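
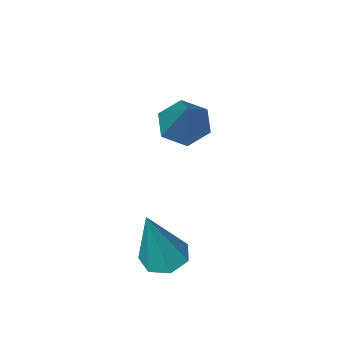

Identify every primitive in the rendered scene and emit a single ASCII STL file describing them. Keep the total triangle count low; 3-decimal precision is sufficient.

solid 
facet normal -0.315 -0.135 -0.939
outer loop
vertex -0.014 -0.81 -1.287
vertex -0.461 -0.527 -1.178
vertex 0.014 -0.348 -1.363
endloop
endfacet
facet normal 0.997 -0.066 -0.035
outer loop
vertex -0.014 -0.81 -1.287
vertex 0.014 -0.348 -1.363
vertex 0.081 -0.293 0.438
endloop
endfacet
facet normal -0.314 -0.136 -0.939
outer loop
vertex 0.014 -0.348 -1.363
vertex -0.461 -0.527 -1.178
vertex -0.316 -0.021 -1.3
endloop
endfacet
facet normal 0.698 0.714 -0.048
outer loop
vertex 0.014 -0.348 -1.363
vertex -0.316 -0.021 -1.3
vertex 0.081 -0.293 0.438
endloop
endfacet
facet normal -0.315 -0.136 -0.939
outer loop
vertex -0.316 -0.021 -1.3
vertex -0.461 -0.527 -1.178
vertex -0.755 -0.075 -1.145
endloop
endfacet
facet normal -0.062 0.984 0.168
outer loop
vertex -0.316 -0.021 -1.3
vertex -0.755 -0.075 -1.145
vertex 0.081 -0.293 0.438
endloop
endfacet
facet normal -0.315 -0.136 -0.939
outer loop
vertex -0.755 -0.075 -1.145
vertex -0.461 -0.527 -1.178
vertex -0.972 -0.469 -1.015
endloop
endfacet
facet normal -0.711 0.540 0.450
outer loop
vertex -0.755 -0.075 -1.145
vertex -0.972 -0.469 -1.015
vertex 0.081 -0.293 0.438
endloop
endfacet
facet normal -0.315 -0.135 -0.939
outer loop
vertex -0.972 -0.469 -1.015
vertex -0.461 -0.527 -1.178
vertex -0.805 -0.907 -1.008
endloop
endfacet
facet normal -0.761 -0.281 0.585
outer loop
vertex -0.972 -0.469 -1.015
vertex -0.805 -0.907 -1.008
vertex 0.081 -0.293 0.438
endloop
endfacet
facet normal -0.314 -0.136 -0.940
outer loop
vertex -0.805 -0.907 -1.008
vertex -0.461 -0.527 -1.178
vertex -0.378 -1.058 -1.129
endloop
endfacet
facet normal -0.172 -0.864 0.472
outer loop
vertex -0.805 -0.907 -1.008
vertex -0.378 -1.058 -1.129
vertex 0.081 -0.293 0.438
endloop
endfacet
facet normal -0.315 -0.136 -0.939
outer loop
vertex -0.378 -1.058 -1.129
vertex -0.461 -0.527 -1.178
vertex -0.014 -0.81 -1.287
endloop
endfacet
facet normal 0.609 -0.768 0.197
outer loop
vertex -0.378 -1.058 -1.129
vertex -0.014 -0.81 -1.287
vertex 0.081 -0.293 0.438
endloop
endfacet
facet normal -0.324 -0.606 -0.727
outer loop
vertex -1.813 -3.033 0.309
vertex -2.373 -3.021 0.549
vertex -2.212 -2.607 0.132
endloop
endfacet
facet normal 0.742 0.517 -0.428
outer loop
vertex -1.813 -3.033 0.309
vertex -2.212 -2.607 0.132
vertex -1.687 -1.739 2.091
endloop
endfacet
facet normal -0.324 -0.606 -0.727
outer loop
vertex -2.212 -2.607 0.132
vertex -2.373 -3.021 0.549
vertex -2.773 -2.595 0.372
endloop
endfacet
facet normal -0.139 0.919 -0.370
outer loop
vertex -2.212 -2.607 0.132
vertex -2.773 -2.595 0.372
vertex -1.687 -1.739 2.091
endloop
endfacet
facet normal -0.324 -0.606 -0.726
outer loop
vertex -2.773 -2.595 0.372
vertex -2.373 -3.021 0.549
vertex -2.934 -3.01 0.79
endloop
endfacet
facet normal -0.803 0.548 0.235
outer loop
vertex -2.773 -2.595 0.372
vertex -2.934 -3.01 0.79
vertex -1.687 -1.739 2.091
endloop
endfacet
facet normal -0.324 -0.604 -0.728
outer loop
vertex -2.934 -3.01 0.79
vertex -2.373 -3.021 0.549
vertex -2.535 -3.436 0.966
endloop
endfacet
facet normal -0.584 -0.225 0.780
outer loop
vertex -2.934 -3.01 0.79
vertex -2.535 -3.436 0.966
vertex -1.687 -1.739 2.091
endloop
endfacet
facet normal -0.324 -0.605 -0.728
outer loop
vertex -2.535 -3.436 0.966
vertex -2.373 -3.021 0.549
vertex -1.974 -3.448 0.726
endloop
endfacet
facet normal 0.295 -0.626 0.722
outer loop
vertex -2.535 -3.436 0.966
vertex -1.974 -3.448 0.726
vertex -1.687 -1.739 2.091
endloop
endfacet
facet normal -0.325 -0.605 -0.727
outer loop
vertex -1.974 -3.448 0.726
vertex -2.373 -3.021 0.549
vertex -1.813 -3.033 0.309
endloop
endfacet
facet normal 0.960 -0.255 0.117
outer loop
vertex -1.974 -3.448 0.726
vertex -1.813 -3.033 0.309
vertex -1.687 -1.739 2.091
endloop
endfacet

endsolid


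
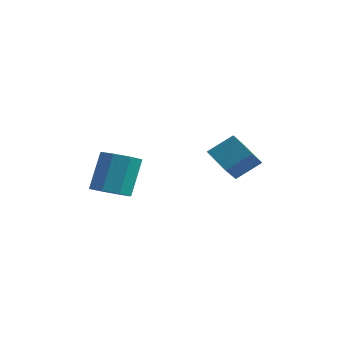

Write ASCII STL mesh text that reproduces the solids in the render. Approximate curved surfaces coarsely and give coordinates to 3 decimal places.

solid 
facet normal -0.524 -0.602 -0.603
outer loop
vertex 2.73 -0.783 1.62
vertex 1.682 -0.485 2.234
vertex 2.547 0.139 0.859
endloop
endfacet
facet normal 0.838 -0.239 -0.491
outer loop
vertex 3.198 0.885 1.606
vertex 2.73 -0.783 1.62
vertex 2.547 0.139 0.859
endloop
endfacet
facet normal -0.525 -0.601 -0.603
outer loop
vertex 2.547 0.139 0.859
vertex 1.682 -0.485 2.234
vertex 1.5 0.438 1.473
endloop
endfacet
facet normal -0.151 0.762 -0.629
outer loop
vertex 1.5 0.438 1.473
vertex 3.198 0.885 1.606
vertex 2.547 0.139 0.859
endloop
endfacet
facet normal 0.152 -0.762 0.629
outer loop
vertex 2.73 -0.783 1.62
vertex 2.333 0.261 2.981
vertex 1.682 -0.485 2.234
endloop
endfacet
facet normal 0.838 -0.239 -0.491
outer loop
vertex 3.38 -0.038 2.367
vertex 2.73 -0.783 1.62
vertex 3.198 0.885 1.606
endloop
endfacet
facet normal 0.151 -0.763 0.629
outer loop
vertex 3.38 -0.038 2.367
vertex 2.333 0.261 2.981
vertex 2.73 -0.783 1.62
endloop
endfacet
facet normal -0.838 0.240 0.491
outer loop
vertex 1.682 -0.485 2.234
vertex 2.333 0.261 2.981
vertex 1.5 0.438 1.473
endloop
endfacet
facet normal -0.152 0.763 -0.629
outer loop
vertex 2.15 1.183 2.22
vertex 3.198 0.885 1.606
vertex 1.5 0.438 1.473
endloop
endfacet
facet normal -0.838 0.239 0.491
outer loop
vertex 1.5 0.438 1.473
vertex 2.333 0.261 2.981
vertex 2.15 1.183 2.22
endloop
endfacet
facet normal 0.524 0.601 0.603
outer loop
vertex 2.15 1.183 2.22
vertex 3.38 -0.038 2.367
vertex 3.198 0.885 1.606
endloop
endfacet
facet normal 0.525 0.601 0.602
outer loop
vertex 2.333 0.261 2.981
vertex 3.38 -0.038 2.367
vertex 2.15 1.183 2.22
endloop
endfacet
facet normal 0.058 -0.454 -0.889
outer loop
vertex 0.9 -3.978 0.913
vertex 0.111 -4.192 0.971
vertex 0.516 -3.547 0.668
endloop
endfacet
facet normal 0.788 0.568 -0.237
outer loop
vertex 0.9 -3.978 0.913
vertex 0.516 -3.547 0.668
vertex 0.799 -3.194 2.452
endloop
endfacet
facet normal 0.789 0.567 -0.237
outer loop
vertex 0.799 -3.194 2.452
vertex 0.516 -3.547 0.668
vertex 0.415 -2.762 2.207
endloop
endfacet
facet normal -0.058 0.453 0.890
outer loop
vertex 0.799 -3.194 2.452
vertex 0.415 -2.762 2.207
vertex 0.009 -3.408 2.509
endloop
endfacet
facet normal 0.058 -0.454 -0.889
outer loop
vertex 0.516 -3.547 0.668
vertex 0.111 -4.192 0.971
vertex -0.106 -3.493 0.6
endloop
endfacet
facet normal 0.126 0.887 -0.444
outer loop
vertex 0.516 -3.547 0.668
vertex -0.106 -3.493 0.6
vertex 0.415 -2.762 2.207
endloop
endfacet
facet normal 0.124 0.887 -0.444
outer loop
vertex 0.415 -2.762 2.207
vertex -0.106 -3.493 0.6
vertex -0.207 -2.709 2.139
endloop
endfacet
facet normal -0.059 0.453 0.890
outer loop
vertex 0.415 -2.762 2.207
vertex -0.207 -2.709 2.139
vertex 0.009 -3.408 2.509
endloop
endfacet
facet normal 0.059 -0.454 -0.889
outer loop
vertex -0.106 -3.493 0.6
vertex 0.111 -4.192 0.971
vertex -0.601 -3.85 0.749
endloop
endfacet
facet normal -0.613 0.687 -0.390
outer loop
vertex -0.106 -3.493 0.6
vertex -0.601 -3.85 0.749
vertex -0.207 -2.709 2.139
endloop
endfacet
facet normal -0.612 0.687 -0.391
outer loop
vertex -0.207 -2.709 2.139
vertex -0.601 -3.85 0.749
vertex -0.702 -3.065 2.288
endloop
endfacet
facet normal -0.058 0.453 0.890
outer loop
vertex -0.207 -2.709 2.139
vertex -0.702 -3.065 2.288
vertex 0.009 -3.408 2.509
endloop
endfacet
facet normal 0.059 -0.454 -0.889
outer loop
vertex -0.601 -3.85 0.749
vertex 0.111 -4.192 0.971
vertex -0.679 -4.406 1.028
endloop
endfacet
facet normal -0.991 0.085 -0.108
outer loop
vertex -0.601 -3.85 0.749
vertex -0.679 -4.406 1.028
vertex -0.702 -3.065 2.288
endloop
endfacet
facet normal -0.991 0.085 -0.108
outer loop
vertex -0.702 -3.065 2.288
vertex -0.679 -4.406 1.028
vertex -0.78 -3.622 2.567
endloop
endfacet
facet normal -0.058 0.454 0.889
outer loop
vertex -0.702 -3.065 2.288
vertex -0.78 -3.622 2.567
vertex 0.009 -3.408 2.509
endloop
endfacet
facet normal 0.058 -0.453 -0.890
outer loop
vertex -0.679 -4.406 1.028
vertex 0.111 -4.192 0.971
vertex -0.295 -4.838 1.273
endloop
endfacet
facet normal -0.789 -0.567 0.237
outer loop
vertex -0.679 -4.406 1.028
vertex -0.295 -4.838 1.273
vertex -0.78 -3.622 2.567
endloop
endfacet
facet normal -0.788 -0.567 0.238
outer loop
vertex -0.78 -3.622 2.567
vertex -0.295 -4.838 1.273
vertex -0.396 -4.053 2.812
endloop
endfacet
facet normal -0.058 0.454 0.889
outer loop
vertex -0.78 -3.622 2.567
vertex -0.396 -4.053 2.812
vertex 0.009 -3.408 2.509
endloop
endfacet
facet normal 0.059 -0.453 -0.890
outer loop
vertex -0.295 -4.838 1.273
vertex 0.111 -4.192 0.971
vertex 0.327 -4.891 1.341
endloop
endfacet
facet normal -0.124 -0.887 0.444
outer loop
vertex -0.295 -4.838 1.273
vertex 0.327 -4.891 1.341
vertex -0.396 -4.053 2.812
endloop
endfacet
facet normal -0.126 -0.887 0.444
outer loop
vertex -0.396 -4.053 2.812
vertex 0.327 -4.891 1.341
vertex 0.226 -4.107 2.88
endloop
endfacet
facet normal -0.058 0.454 0.889
outer loop
vertex -0.396 -4.053 2.812
vertex 0.226 -4.107 2.88
vertex 0.009 -3.408 2.509
endloop
endfacet
facet normal 0.058 -0.453 -0.890
outer loop
vertex 0.327 -4.891 1.341
vertex 0.111 -4.192 0.971
vertex 0.822 -4.535 1.192
endloop
endfacet
facet normal 0.612 -0.688 0.390
outer loop
vertex 0.327 -4.891 1.341
vertex 0.822 -4.535 1.192
vertex 0.226 -4.107 2.88
endloop
endfacet
facet normal 0.613 -0.687 0.391
outer loop
vertex 0.226 -4.107 2.88
vertex 0.822 -4.535 1.192
vertex 0.721 -3.75 2.731
endloop
endfacet
facet normal -0.059 0.454 0.889
outer loop
vertex 0.226 -4.107 2.88
vertex 0.721 -3.75 2.731
vertex 0.009 -3.408 2.509
endloop
endfacet
facet normal 0.058 -0.454 -0.889
outer loop
vertex 0.822 -4.535 1.192
vertex 0.111 -4.192 0.971
vertex 0.9 -3.978 0.913
endloop
endfacet
facet normal 0.991 -0.085 0.108
outer loop
vertex 0.822 -4.535 1.192
vertex 0.9 -3.978 0.913
vertex 0.721 -3.75 2.731
endloop
endfacet
facet normal 0.991 -0.085 0.108
outer loop
vertex 0.721 -3.75 2.731
vertex 0.9 -3.978 0.913
vertex 0.799 -3.194 2.452
endloop
endfacet
facet normal -0.059 0.454 0.889
outer loop
vertex 0.721 -3.75 2.731
vertex 0.799 -3.194 2.452
vertex 0.009 -3.408 2.509
endloop
endfacet

endsolid


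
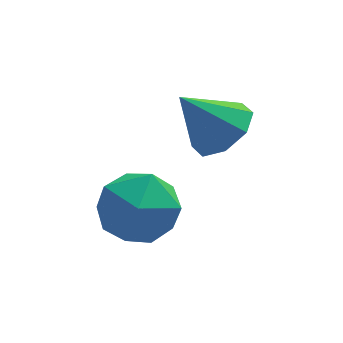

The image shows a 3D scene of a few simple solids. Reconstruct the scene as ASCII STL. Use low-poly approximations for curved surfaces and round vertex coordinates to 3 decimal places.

solid 
facet normal 0.635 -0.028 -0.772
outer loop
vertex 3.875 0.929 0.612
vertex 3.366 1.666 0.166
vertex 4.137 1.623 0.802
endloop
endfacet
facet normal 0.310 -0.358 0.881
outer loop
vertex 3.875 0.929 0.612
vertex 4.137 1.623 0.802
vertex 2.274 1.714 1.494
endloop
endfacet
facet normal 0.635 -0.029 -0.772
outer loop
vertex 4.137 1.623 0.802
vertex 3.366 1.666 0.166
vertex 3.947 2.342 0.619
endloop
endfacet
facet normal 0.344 0.316 0.884
outer loop
vertex 4.137 1.623 0.802
vertex 3.947 2.342 0.619
vertex 2.274 1.714 1.494
endloop
endfacet
facet normal 0.635 -0.028 -0.772
outer loop
vertex 3.947 2.342 0.619
vertex 3.366 1.666 0.166
vertex 3.417 2.664 0.172
endloop
endfacet
facet normal 0.001 0.812 0.584
outer loop
vertex 3.947 2.342 0.619
vertex 3.417 2.664 0.172
vertex 2.274 1.714 1.494
endloop
endfacet
facet normal 0.636 -0.028 -0.771
outer loop
vertex 3.417 2.664 0.172
vertex 3.366 1.666 0.166
vertex 2.857 2.402 -0.28
endloop
endfacet
facet normal -0.519 0.841 0.156
outer loop
vertex 3.417 2.664 0.172
vertex 2.857 2.402 -0.28
vertex 2.274 1.714 1.494
endloop
endfacet
facet normal 0.635 -0.028 -0.772
outer loop
vertex 2.857 2.402 -0.28
vertex 3.366 1.666 0.166
vertex 2.595 1.708 -0.47
endloop
endfacet
facet normal -0.911 0.385 -0.150
outer loop
vertex 2.857 2.402 -0.28
vertex 2.595 1.708 -0.47
vertex 2.274 1.714 1.494
endloop
endfacet
facet normal 0.635 -0.029 -0.772
outer loop
vertex 2.595 1.708 -0.47
vertex 3.366 1.666 0.166
vertex 2.785 0.99 -0.287
endloop
endfacet
facet normal -0.945 -0.289 -0.154
outer loop
vertex 2.595 1.708 -0.47
vertex 2.785 0.99 -0.287
vertex 2.274 1.714 1.494
endloop
endfacet
facet normal 0.635 -0.029 -0.772
outer loop
vertex 2.785 0.99 -0.287
vertex 3.366 1.666 0.166
vertex 3.315 0.667 0.161
endloop
endfacet
facet normal -0.602 -0.785 0.146
outer loop
vertex 2.785 0.99 -0.287
vertex 3.315 0.667 0.161
vertex 2.274 1.714 1.494
endloop
endfacet
facet normal 0.635 -0.029 -0.772
outer loop
vertex 3.315 0.667 0.161
vertex 3.366 1.666 0.166
vertex 3.875 0.929 0.612
endloop
endfacet
facet normal -0.082 -0.814 0.575
outer loop
vertex 3.315 0.667 0.161
vertex 3.875 0.929 0.612
vertex 2.274 1.714 1.494
endloop
endfacet
facet normal -0.403 0.882 -0.245
outer loop
vertex 1.197 1.236 -2.378
vertex 0.09 0.853 -1.937
vertex 0.9 1.433 -1.179
endloop
endfacet
facet normal 0.289 0.953 -0.085
outer loop
vertex 1.197 1.236 -2.378
vertex 0.9 1.433 -1.179
vertex 2.053 1.056 -1.484
endloop
endfacet
facet normal 0.662 0.534 -0.526
outer loop
vertex 1.197 1.236 -2.378
vertex 2.053 1.056 -1.484
vertex 1.957 0.243 -2.431
endloop
endfacet
facet normal 0.199 0.204 -0.959
outer loop
vertex 1.197 1.236 -2.378
vertex 1.957 0.243 -2.431
vertex 0.743 0.118 -2.71
endloop
endfacet
facet normal -0.457 0.419 -0.785
outer loop
vertex 1.197 1.236 -2.378
vertex 0.743 0.118 -2.71
vertex 0.09 0.853 -1.937
endloop
endfacet
facet normal 0.388 0.716 0.581
outer loop
vertex 2.053 1.056 -1.484
vertex 0.9 1.433 -1.179
vertex 1.477 0.562 -0.49
endloop
endfacet
facet normal -0.732 0.601 0.322
outer loop
vertex 0.9 1.433 -1.179
vertex 0.09 0.853 -1.937
vertex 0.263 0.437 -0.769
endloop
endfacet
facet normal -0.821 -0.150 -0.551
outer loop
vertex 0.09 0.853 -1.937
vertex 0.743 0.118 -2.71
vertex 0.167 -0.376 -1.716
endloop
endfacet
facet normal 0.243 -0.498 -0.833
outer loop
vertex 0.743 0.118 -2.71
vertex 1.957 0.243 -2.431
vertex 1.32 -0.753 -2.021
endloop
endfacet
facet normal 0.990 0.038 -0.133
outer loop
vertex 1.957 0.243 -2.431
vertex 2.053 1.056 -1.484
vertex 2.13 -0.173 -1.263
endloop
endfacet
facet normal -0.199 -0.204 0.959
outer loop
vertex 1.023 -0.556 -0.822
vertex 1.477 0.562 -0.49
vertex 0.263 0.437 -0.769
endloop
endfacet
facet normal -0.662 -0.534 0.526
outer loop
vertex 1.023 -0.556 -0.822
vertex 0.263 0.437 -0.769
vertex 0.167 -0.376 -1.716
endloop
endfacet
facet normal -0.289 -0.953 0.085
outer loop
vertex 1.023 -0.556 -0.822
vertex 0.167 -0.376 -1.716
vertex 1.32 -0.753 -2.021
endloop
endfacet
facet normal 0.403 -0.882 0.245
outer loop
vertex 1.023 -0.556 -0.822
vertex 1.32 -0.753 -2.021
vertex 2.13 -0.173 -1.263
endloop
endfacet
facet normal 0.457 -0.419 0.785
outer loop
vertex 1.023 -0.556 -0.822
vertex 2.13 -0.173 -1.263
vertex 1.477 0.562 -0.49
endloop
endfacet
facet normal -0.243 0.498 0.833
outer loop
vertex 0.263 0.437 -0.769
vertex 1.477 0.562 -0.49
vertex 0.9 1.433 -1.179
endloop
endfacet
facet normal -0.990 -0.038 0.133
outer loop
vertex 0.167 -0.376 -1.716
vertex 0.263 0.437 -0.769
vertex 0.09 0.853 -1.937
endloop
endfacet
facet normal -0.388 -0.716 -0.581
outer loop
vertex 1.32 -0.753 -2.021
vertex 0.167 -0.376 -1.716
vertex 0.743 0.118 -2.71
endloop
endfacet
facet normal 0.732 -0.601 -0.322
outer loop
vertex 2.13 -0.173 -1.263
vertex 1.32 -0.753 -2.021
vertex 1.957 0.243 -2.431
endloop
endfacet
facet normal 0.821 0.150 0.551
outer loop
vertex 1.477 0.562 -0.49
vertex 2.13 -0.173 -1.263
vertex 2.053 1.056 -1.484
endloop
endfacet

endsolid


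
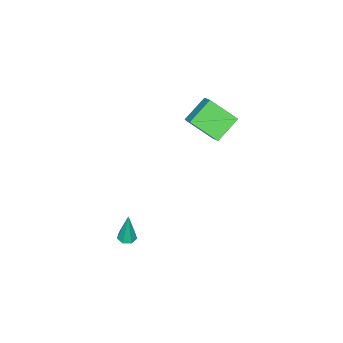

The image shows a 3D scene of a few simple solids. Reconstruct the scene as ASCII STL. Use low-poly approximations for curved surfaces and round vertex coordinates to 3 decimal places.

solid 
facet normal -0.831 0.140 0.538
outer loop
vertex -4.039 2.683 1.757
vertex -3.406 3.509 2.52
vertex -4.557 4.178 0.567
endloop
endfacet
facet normal -0.491 -0.640 -0.591
outer loop
vertex -3.094 3.931 -0.38
vertex -4.039 2.683 1.757
vertex -4.557 4.178 0.567
endloop
endfacet
facet normal -0.831 0.140 0.538
outer loop
vertex -4.557 4.178 0.567
vertex -3.406 3.509 2.52
vertex -3.924 5.004 1.33
endloop
endfacet
facet normal -0.261 0.755 -0.601
outer loop
vertex -3.924 5.004 1.33
vertex -3.094 3.931 -0.38
vertex -4.557 4.178 0.567
endloop
endfacet
facet normal 0.261 -0.755 0.601
outer loop
vertex -4.039 2.683 1.757
vertex -1.943 3.262 1.573
vertex -3.406 3.509 2.52
endloop
endfacet
facet normal -0.491 -0.640 -0.591
outer loop
vertex -2.576 2.436 0.81
vertex -4.039 2.683 1.757
vertex -3.094 3.931 -0.38
endloop
endfacet
facet normal 0.261 -0.755 0.601
outer loop
vertex -2.576 2.436 0.81
vertex -1.943 3.262 1.573
vertex -4.039 2.683 1.757
endloop
endfacet
facet normal 0.491 0.640 0.591
outer loop
vertex -3.406 3.509 2.52
vertex -1.943 3.262 1.573
vertex -3.924 5.004 1.33
endloop
endfacet
facet normal -0.261 0.755 -0.601
outer loop
vertex -2.461 4.757 0.383
vertex -3.094 3.931 -0.38
vertex -3.924 5.004 1.33
endloop
endfacet
facet normal 0.491 0.640 0.591
outer loop
vertex -3.924 5.004 1.33
vertex -1.943 3.262 1.573
vertex -2.461 4.757 0.383
endloop
endfacet
facet normal 0.831 -0.140 -0.538
outer loop
vertex -2.461 4.757 0.383
vertex -2.576 2.436 0.81
vertex -3.094 3.931 -0.38
endloop
endfacet
facet normal 0.831 -0.140 -0.538
outer loop
vertex -1.943 3.262 1.573
vertex -2.576 2.436 0.81
vertex -2.461 4.757 0.383
endloop
endfacet
facet normal -0.030 -0.085 -0.996
outer loop
vertex 4.253 3.118 -3.755
vertex 3.83 3.454 -3.771
vertex 4.356 3.573 -3.797
endloop
endfacet
facet normal 0.955 -0.196 0.222
outer loop
vertex 4.253 3.118 -3.755
vertex 4.356 3.573 -3.797
vertex 3.89 3.626 -1.749
endloop
endfacet
facet normal -0.030 -0.084 -0.996
outer loop
vertex 4.356 3.573 -3.797
vertex 3.83 3.454 -3.771
vertex 4.063 3.938 -3.819
endloop
endfacet
facet normal 0.765 0.624 0.158
outer loop
vertex 4.356 3.573 -3.797
vertex 4.063 3.938 -3.819
vertex 3.89 3.626 -1.749
endloop
endfacet
facet normal -0.030 -0.084 -0.996
outer loop
vertex 4.063 3.938 -3.819
vertex 3.83 3.454 -3.771
vertex 3.595 3.938 -3.805
endloop
endfacet
facet normal 0.004 0.989 0.149
outer loop
vertex 4.063 3.938 -3.819
vertex 3.595 3.938 -3.805
vertex 3.89 3.626 -1.749
endloop
endfacet
facet normal -0.029 -0.084 -0.996
outer loop
vertex 3.595 3.938 -3.805
vertex 3.83 3.454 -3.771
vertex 3.304 3.574 -3.766
endloop
endfacet
facet normal -0.754 0.625 0.203
outer loop
vertex 3.595 3.938 -3.805
vertex 3.304 3.574 -3.766
vertex 3.89 3.626 -1.749
endloop
endfacet
facet normal -0.029 -0.085 -0.996
outer loop
vertex 3.304 3.574 -3.766
vertex 3.83 3.454 -3.771
vertex 3.409 3.118 -3.73
endloop
endfacet
facet normal -0.941 -0.195 0.278
outer loop
vertex 3.304 3.574 -3.766
vertex 3.409 3.118 -3.73
vertex 3.89 3.626 -1.749
endloop
endfacet
facet normal -0.029 -0.085 -0.996
outer loop
vertex 3.409 3.118 -3.73
vertex 3.83 3.454 -3.771
vertex 3.831 2.916 -3.725
endloop
endfacet
facet normal -0.412 -0.853 0.319
outer loop
vertex 3.409 3.118 -3.73
vertex 3.831 2.916 -3.725
vertex 3.89 3.626 -1.749
endloop
endfacet
facet normal -0.030 -0.085 -0.996
outer loop
vertex 3.831 2.916 -3.725
vertex 3.83 3.454 -3.771
vertex 4.253 3.118 -3.755
endloop
endfacet
facet normal 0.430 -0.854 0.294
outer loop
vertex 3.831 2.916 -3.725
vertex 4.253 3.118 -3.755
vertex 3.89 3.626 -1.749
endloop
endfacet

endsolid


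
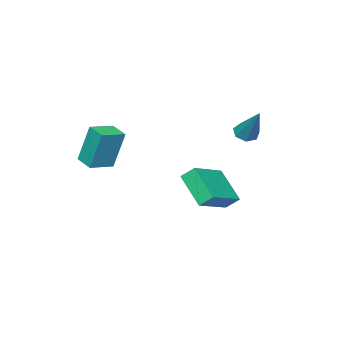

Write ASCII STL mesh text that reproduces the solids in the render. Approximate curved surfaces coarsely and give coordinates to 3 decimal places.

solid 
facet normal -0.971 0.167 -0.173
outer loop
vertex 2.61 -1.583 3.262
vertex 2.81 -0.636 3.053
vertex 2.876 -2.075 1.29
endloop
endfacet
facet normal -0.202 -0.956 0.211
outer loop
vertex 4.09 -2.284 1.507
vertex 2.61 -1.583 3.262
vertex 2.876 -2.075 1.29
endloop
endfacet
facet normal -0.970 0.168 -0.173
outer loop
vertex 2.876 -2.075 1.29
vertex 2.81 -0.636 3.053
vertex 3.077 -1.128 1.081
endloop
endfacet
facet normal 0.131 -0.240 -0.962
outer loop
vertex 3.077 -1.128 1.081
vertex 4.09 -2.284 1.507
vertex 2.876 -2.075 1.29
endloop
endfacet
facet normal -0.131 0.240 0.962
outer loop
vertex 2.61 -1.583 3.262
vertex 4.024 -0.845 3.27
vertex 2.81 -0.636 3.053
endloop
endfacet
facet normal -0.203 -0.956 0.211
outer loop
vertex 3.823 -1.792 3.479
vertex 2.61 -1.583 3.262
vertex 4.09 -2.284 1.507
endloop
endfacet
facet normal -0.131 0.240 0.962
outer loop
vertex 3.823 -1.792 3.479
vertex 4.024 -0.845 3.27
vertex 2.61 -1.583 3.262
endloop
endfacet
facet normal 0.202 0.956 -0.211
outer loop
vertex 2.81 -0.636 3.053
vertex 4.024 -0.845 3.27
vertex 3.077 -1.128 1.081
endloop
endfacet
facet normal 0.131 -0.240 -0.962
outer loop
vertex 4.29 -1.337 1.298
vertex 4.09 -2.284 1.507
vertex 3.077 -1.128 1.081
endloop
endfacet
facet normal 0.203 0.956 -0.211
outer loop
vertex 3.077 -1.128 1.081
vertex 4.024 -0.845 3.27
vertex 4.29 -1.337 1.298
endloop
endfacet
facet normal 0.971 -0.167 0.173
outer loop
vertex 4.29 -1.337 1.298
vertex 3.823 -1.792 3.479
vertex 4.09 -2.284 1.507
endloop
endfacet
facet normal 0.971 -0.168 0.173
outer loop
vertex 4.024 -0.845 3.27
vertex 3.823 -1.792 3.479
vertex 4.29 -1.337 1.298
endloop
endfacet
facet normal -0.922 -0.077 -0.379
outer loop
vertex -2.784 -0.061 -0.653
vertex -2.39 1.417 -1.91
vertex -2.492 -0.642 -1.246
endloop
endfacet
facet normal -0.199 -0.747 0.634
outer loop
vertex -0.51 -0.477 -0.43
vertex -2.784 -0.061 -0.653
vertex -2.492 -0.642 -1.246
endloop
endfacet
facet normal -0.922 -0.077 -0.379
outer loop
vertex -2.492 -0.642 -1.246
vertex -2.39 1.417 -1.91
vertex -2.098 0.836 -2.502
endloop
endfacet
facet normal 0.332 -0.661 -0.673
outer loop
vertex -2.098 0.836 -2.502
vertex -0.51 -0.477 -0.43
vertex -2.492 -0.642 -1.246
endloop
endfacet
facet normal -0.332 0.661 0.673
outer loop
vertex -2.784 -0.061 -0.653
vertex -0.408 1.582 -1.094
vertex -2.39 1.417 -1.91
endloop
endfacet
facet normal -0.199 -0.747 0.635
outer loop
vertex -0.802 0.104 0.162
vertex -2.784 -0.061 -0.653
vertex -0.51 -0.477 -0.43
endloop
endfacet
facet normal -0.332 0.661 0.673
outer loop
vertex -0.802 0.104 0.162
vertex -0.408 1.582 -1.094
vertex -2.784 -0.061 -0.653
endloop
endfacet
facet normal 0.199 0.747 -0.635
outer loop
vertex -2.39 1.417 -1.91
vertex -0.408 1.582 -1.094
vertex -2.098 0.836 -2.502
endloop
endfacet
facet normal 0.332 -0.661 -0.673
outer loop
vertex -0.116 1.001 -1.687
vertex -0.51 -0.477 -0.43
vertex -2.098 0.836 -2.502
endloop
endfacet
facet normal 0.199 0.747 -0.634
outer loop
vertex -2.098 0.836 -2.502
vertex -0.408 1.582 -1.094
vertex -0.116 1.001 -1.687
endloop
endfacet
facet normal 0.922 0.077 0.379
outer loop
vertex -0.116 1.001 -1.687
vertex -0.802 0.104 0.162
vertex -0.51 -0.477 -0.43
endloop
endfacet
facet normal 0.922 0.076 0.379
outer loop
vertex -0.408 1.582 -1.094
vertex -0.802 0.104 0.162
vertex -0.116 1.001 -1.687
endloop
endfacet
facet normal -0.273 -0.587 -0.763
outer loop
vertex -2.154 1.944 1.909
vertex -2.529 1.627 2.287
vertex -2.658 2.129 1.947
endloop
endfacet
facet normal 0.283 0.859 -0.427
outer loop
vertex -2.154 1.944 1.909
vertex -2.658 2.129 1.947
vertex -1.951 2.873 3.913
endloop
endfacet
facet normal -0.271 -0.587 -0.763
outer loop
vertex -2.658 2.129 1.947
vertex -2.529 1.627 2.287
vertex -3.065 1.936 2.24
endloop
endfacet
facet normal -0.505 0.852 -0.141
outer loop
vertex -2.658 2.129 1.947
vertex -3.065 1.936 2.24
vertex -1.951 2.873 3.913
endloop
endfacet
facet normal -0.270 -0.585 -0.765
outer loop
vertex -3.065 1.936 2.24
vertex -2.529 1.627 2.287
vertex -3.069 1.509 2.568
endloop
endfacet
facet normal -0.862 0.314 0.398
outer loop
vertex -3.065 1.936 2.24
vertex -3.069 1.509 2.568
vertex -1.951 2.873 3.913
endloop
endfacet
facet normal -0.270 -0.584 -0.765
outer loop
vertex -3.069 1.509 2.568
vertex -2.529 1.627 2.287
vertex -2.667 1.171 2.684
endloop
endfacet
facet normal -0.518 -0.347 0.782
outer loop
vertex -3.069 1.509 2.568
vertex -2.667 1.171 2.684
vertex -1.951 2.873 3.913
endloop
endfacet
facet normal -0.271 -0.584 -0.765
outer loop
vertex -2.667 1.171 2.684
vertex -2.529 1.627 2.287
vertex -2.161 1.176 2.501
endloop
endfacet
facet normal 0.268 -0.636 0.724
outer loop
vertex -2.667 1.171 2.684
vertex -2.161 1.176 2.501
vertex -1.951 2.873 3.913
endloop
endfacet
facet normal -0.273 -0.585 -0.764
outer loop
vertex -2.161 1.176 2.501
vertex -2.529 1.627 2.287
vertex -1.933 1.52 2.156
endloop
endfacet
facet normal 0.905 -0.333 0.266
outer loop
vertex -2.161 1.176 2.501
vertex -1.933 1.52 2.156
vertex -1.951 2.873 3.913
endloop
endfacet
facet normal -0.273 -0.586 -0.763
outer loop
vertex -1.933 1.52 2.156
vertex -2.529 1.627 2.287
vertex -2.154 1.944 1.909
endloop
endfacet
facet normal 0.911 0.331 -0.246
outer loop
vertex -1.933 1.52 2.156
vertex -2.154 1.944 1.909
vertex -1.951 2.873 3.913
endloop
endfacet

endsolid


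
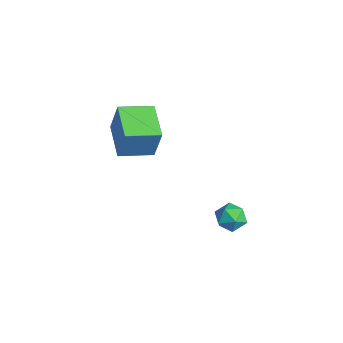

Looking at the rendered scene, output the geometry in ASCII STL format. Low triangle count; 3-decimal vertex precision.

solid 
facet normal -0.956 0.165 0.243
outer loop
vertex -2.872 -1.907 1.187
vertex -2.686 -0.507 0.969
vertex -3.272 -2.081 -0.269
endloop
endfacet
facet normal -0.130 -0.980 0.153
outer loop
vertex -1.694 -2.353 -0.669
vertex -2.872 -1.907 1.187
vertex -3.272 -2.081 -0.269
endloop
endfacet
facet normal -0.956 0.165 0.242
outer loop
vertex -3.272 -2.081 -0.269
vertex -2.686 -0.507 0.969
vertex -3.085 -0.68 -0.487
endloop
endfacet
facet normal -0.263 -0.114 -0.958
outer loop
vertex -3.085 -0.68 -0.487
vertex -1.694 -2.353 -0.669
vertex -3.272 -2.081 -0.269
endloop
endfacet
facet normal 0.263 0.114 0.958
outer loop
vertex -2.872 -1.907 1.187
vertex -1.108 -0.779 0.569
vertex -2.686 -0.507 0.969
endloop
endfacet
facet normal -0.131 -0.980 0.152
outer loop
vertex -1.295 -2.18 0.787
vertex -2.872 -1.907 1.187
vertex -1.694 -2.353 -0.669
endloop
endfacet
facet normal 0.263 0.114 0.958
outer loop
vertex -1.295 -2.18 0.787
vertex -1.108 -0.779 0.569
vertex -2.872 -1.907 1.187
endloop
endfacet
facet normal 0.130 0.980 -0.152
outer loop
vertex -2.686 -0.507 0.969
vertex -1.108 -0.779 0.569
vertex -3.085 -0.68 -0.487
endloop
endfacet
facet normal -0.263 -0.114 -0.958
outer loop
vertex -1.508 -0.953 -0.887
vertex -1.694 -2.353 -0.669
vertex -3.085 -0.68 -0.487
endloop
endfacet
facet normal 0.131 0.980 -0.153
outer loop
vertex -3.085 -0.68 -0.487
vertex -1.108 -0.779 0.569
vertex -1.508 -0.953 -0.887
endloop
endfacet
facet normal 0.956 -0.165 -0.242
outer loop
vertex -1.508 -0.953 -0.887
vertex -1.295 -2.18 0.787
vertex -1.694 -2.353 -0.669
endloop
endfacet
facet normal 0.956 -0.165 -0.243
outer loop
vertex -1.108 -0.779 0.569
vertex -1.295 -2.18 0.787
vertex -1.508 -0.953 -0.887
endloop
endfacet
facet normal -0.970 -0.180 0.161
outer loop
vertex 1.801 0.636 -2.068
vertex 1.963 0.109 -1.682
vertex 1.895 0.72 -1.407
endloop
endfacet
facet normal -0.855 0.515 0.056
outer loop
vertex 1.801 0.636 -2.068
vertex 1.895 0.72 -1.407
vertex 2.139 1.172 -1.841
endloop
endfacet
facet normal -0.550 0.595 -0.586
outer loop
vertex 1.801 0.636 -2.068
vertex 2.139 1.172 -1.841
vertex 2.359 0.841 -2.384
endloop
endfacet
facet normal -0.478 -0.052 -0.877
outer loop
vertex 1.801 0.636 -2.068
vertex 2.359 0.841 -2.384
vertex 2.25 0.184 -2.286
endloop
endfacet
facet normal -0.737 -0.532 -0.416
outer loop
vertex 1.801 0.636 -2.068
vertex 2.25 0.184 -2.286
vertex 1.963 0.109 -1.682
endloop
endfacet
facet normal -0.391 0.739 0.550
outer loop
vertex 2.139 1.172 -1.841
vertex 1.895 0.72 -1.407
vertex 2.51 0.976 -1.314
endloop
endfacet
facet normal -0.578 -0.388 0.718
outer loop
vertex 1.895 0.72 -1.407
vertex 1.963 0.109 -1.682
vertex 2.401 0.319 -1.216
endloop
endfacet
facet normal -0.201 -0.956 -0.214
outer loop
vertex 1.963 0.109 -1.682
vertex 2.25 0.184 -2.286
vertex 2.621 -0.012 -1.759
endloop
endfacet
facet normal 0.220 -0.179 -0.959
outer loop
vertex 2.25 0.184 -2.286
vertex 2.359 0.841 -2.384
vertex 2.865 0.44 -2.193
endloop
endfacet
facet normal 0.102 0.867 -0.487
outer loop
vertex 2.359 0.841 -2.384
vertex 2.139 1.172 -1.841
vertex 2.797 1.051 -1.918
endloop
endfacet
facet normal 0.478 0.052 0.877
outer loop
vertex 2.959 0.524 -1.532
vertex 2.51 0.976 -1.314
vertex 2.401 0.319 -1.216
endloop
endfacet
facet normal 0.550 -0.595 0.586
outer loop
vertex 2.959 0.524 -1.532
vertex 2.401 0.319 -1.216
vertex 2.621 -0.012 -1.759
endloop
endfacet
facet normal 0.855 -0.515 -0.056
outer loop
vertex 2.959 0.524 -1.532
vertex 2.621 -0.012 -1.759
vertex 2.865 0.44 -2.193
endloop
endfacet
facet normal 0.970 0.180 -0.161
outer loop
vertex 2.959 0.524 -1.532
vertex 2.865 0.44 -2.193
vertex 2.797 1.051 -1.918
endloop
endfacet
facet normal 0.737 0.532 0.416
outer loop
vertex 2.959 0.524 -1.532
vertex 2.797 1.051 -1.918
vertex 2.51 0.976 -1.314
endloop
endfacet
facet normal -0.220 0.179 0.959
outer loop
vertex 2.401 0.319 -1.216
vertex 2.51 0.976 -1.314
vertex 1.895 0.72 -1.407
endloop
endfacet
facet normal -0.102 -0.867 0.487
outer loop
vertex 2.621 -0.012 -1.759
vertex 2.401 0.319 -1.216
vertex 1.963 0.109 -1.682
endloop
endfacet
facet normal 0.391 -0.739 -0.550
outer loop
vertex 2.865 0.44 -2.193
vertex 2.621 -0.012 -1.759
vertex 2.25 0.184 -2.286
endloop
endfacet
facet normal 0.578 0.388 -0.718
outer loop
vertex 2.797 1.051 -1.918
vertex 2.865 0.44 -2.193
vertex 2.359 0.841 -2.384
endloop
endfacet
facet normal 0.201 0.956 0.214
outer loop
vertex 2.51 0.976 -1.314
vertex 2.797 1.051 -1.918
vertex 2.139 1.172 -1.841
endloop
endfacet

endsolid


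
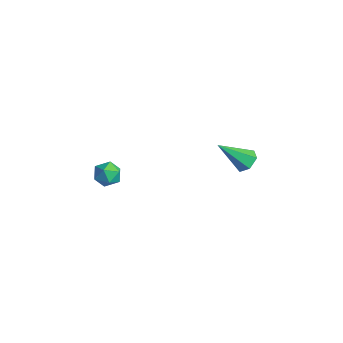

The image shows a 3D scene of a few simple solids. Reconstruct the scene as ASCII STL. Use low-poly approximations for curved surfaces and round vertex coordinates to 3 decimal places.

solid 
facet normal 0.321 0.655 -0.684
outer loop
vertex 3.512 2.142 -3.856
vertex 2.978 2.367 -3.891
vertex 3.358 2.58 -3.509
endloop
endfacet
facet normal 0.772 -0.205 0.601
outer loop
vertex 3.512 2.142 -3.856
vertex 3.358 2.58 -3.509
vertex 2.462 1.313 -2.789
endloop
endfacet
facet normal 0.321 0.654 -0.684
outer loop
vertex 3.358 2.58 -3.509
vertex 2.978 2.367 -3.891
vertex 2.825 2.805 -3.544
endloop
endfacet
facet normal 0.120 0.425 0.897
outer loop
vertex 3.358 2.58 -3.509
vertex 2.825 2.805 -3.544
vertex 2.462 1.313 -2.789
endloop
endfacet
facet normal 0.321 0.654 -0.684
outer loop
vertex 2.825 2.805 -3.544
vertex 2.978 2.367 -3.891
vertex 2.445 2.592 -3.926
endloop
endfacet
facet normal -0.748 0.436 0.501
outer loop
vertex 2.825 2.805 -3.544
vertex 2.445 2.592 -3.926
vertex 2.462 1.313 -2.789
endloop
endfacet
facet normal 0.321 0.654 -0.685
outer loop
vertex 2.445 2.592 -3.926
vertex 2.978 2.367 -3.891
vertex 2.598 2.153 -4.273
endloop
endfacet
facet normal -0.964 -0.184 -0.192
outer loop
vertex 2.445 2.592 -3.926
vertex 2.598 2.153 -4.273
vertex 2.462 1.313 -2.789
endloop
endfacet
facet normal 0.319 0.655 -0.685
outer loop
vertex 2.598 2.153 -4.273
vertex 2.978 2.367 -3.891
vertex 3.131 1.929 -4.239
endloop
endfacet
facet normal -0.311 -0.815 -0.490
outer loop
vertex 2.598 2.153 -4.273
vertex 3.131 1.929 -4.239
vertex 2.462 1.313 -2.789
endloop
endfacet
facet normal 0.321 0.655 -0.684
outer loop
vertex 3.131 1.929 -4.239
vertex 2.978 2.367 -3.891
vertex 3.512 2.142 -3.856
endloop
endfacet
facet normal 0.556 -0.826 -0.094
outer loop
vertex 3.131 1.929 -4.239
vertex 3.512 2.142 -3.856
vertex 2.462 1.313 -2.789
endloop
endfacet
facet normal 0.137 0.795 0.591
outer loop
vertex 1.465 -2.522 -3.227
vertex 1.334 -2.876 -2.721
vertex 1.928 -2.826 -2.926
endloop
endfacet
facet normal 0.545 0.838 0.008
outer loop
vertex 1.465 -2.522 -3.227
vertex 1.928 -2.826 -2.926
vertex 1.917 -2.813 -3.557
endloop
endfacet
facet normal 0.116 0.818 -0.563
outer loop
vertex 1.465 -2.522 -3.227
vertex 1.917 -2.813 -3.557
vertex 1.315 -2.855 -3.742
endloop
endfacet
facet normal -0.556 0.762 -0.331
outer loop
vertex 1.465 -2.522 -3.227
vertex 1.315 -2.855 -3.742
vertex 0.955 -2.893 -3.225
endloop
endfacet
facet normal -0.542 0.748 0.383
outer loop
vertex 1.465 -2.522 -3.227
vertex 0.955 -2.893 -3.225
vertex 1.334 -2.876 -2.721
endloop
endfacet
facet normal 0.965 0.261 -0.011
outer loop
vertex 1.917 -2.813 -3.557
vertex 1.928 -2.826 -2.926
vertex 2.065 -3.347 -3.255
endloop
endfacet
facet normal 0.306 0.192 0.933
outer loop
vertex 1.928 -2.826 -2.926
vertex 1.334 -2.876 -2.721
vertex 1.705 -3.385 -2.738
endloop
endfacet
facet normal -0.796 0.116 0.594
outer loop
vertex 1.334 -2.876 -2.721
vertex 0.955 -2.893 -3.225
vertex 1.103 -3.427 -2.923
endloop
endfacet
facet normal -0.818 0.138 -0.559
outer loop
vertex 0.955 -2.893 -3.225
vertex 1.315 -2.855 -3.742
vertex 1.092 -3.414 -3.554
endloop
endfacet
facet normal 0.271 0.229 -0.935
outer loop
vertex 1.315 -2.855 -3.742
vertex 1.917 -2.813 -3.557
vertex 1.686 -3.364 -3.759
endloop
endfacet
facet normal 0.556 -0.762 0.331
outer loop
vertex 1.555 -3.718 -3.253
vertex 2.065 -3.347 -3.255
vertex 1.705 -3.385 -2.738
endloop
endfacet
facet normal -0.116 -0.818 0.563
outer loop
vertex 1.555 -3.718 -3.253
vertex 1.705 -3.385 -2.738
vertex 1.103 -3.427 -2.923
endloop
endfacet
facet normal -0.545 -0.838 -0.008
outer loop
vertex 1.555 -3.718 -3.253
vertex 1.103 -3.427 -2.923
vertex 1.092 -3.414 -3.554
endloop
endfacet
facet normal -0.137 -0.795 -0.591
outer loop
vertex 1.555 -3.718 -3.253
vertex 1.092 -3.414 -3.554
vertex 1.686 -3.364 -3.759
endloop
endfacet
facet normal 0.542 -0.748 -0.383
outer loop
vertex 1.555 -3.718 -3.253
vertex 1.686 -3.364 -3.759
vertex 2.065 -3.347 -3.255
endloop
endfacet
facet normal 0.818 -0.138 0.559
outer loop
vertex 1.705 -3.385 -2.738
vertex 2.065 -3.347 -3.255
vertex 1.928 -2.826 -2.926
endloop
endfacet
facet normal -0.271 -0.229 0.935
outer loop
vertex 1.103 -3.427 -2.923
vertex 1.705 -3.385 -2.738
vertex 1.334 -2.876 -2.721
endloop
endfacet
facet normal -0.965 -0.261 0.011
outer loop
vertex 1.092 -3.414 -3.554
vertex 1.103 -3.427 -2.923
vertex 0.955 -2.893 -3.225
endloop
endfacet
facet normal -0.306 -0.192 -0.933
outer loop
vertex 1.686 -3.364 -3.759
vertex 1.092 -3.414 -3.554
vertex 1.315 -2.855 -3.742
endloop
endfacet
facet normal 0.796 -0.116 -0.594
outer loop
vertex 2.065 -3.347 -3.255
vertex 1.686 -3.364 -3.759
vertex 1.917 -2.813 -3.557
endloop
endfacet

endsolid


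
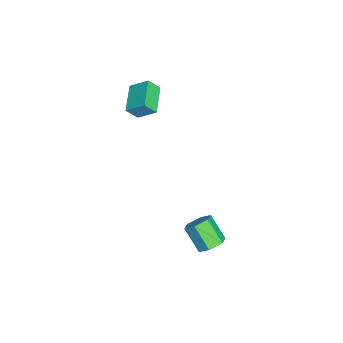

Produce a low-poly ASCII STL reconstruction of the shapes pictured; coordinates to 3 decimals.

solid 
facet normal -0.960 -0.015 0.278
outer loop
vertex -2.558 -4.485 3.731
vertex -2.336 -3.386 4.554
vertex -2.798 -3.841 2.937
endloop
endfacet
facet normal -0.160 -0.790 -0.592
outer loop
vertex -0.964 -3.814 2.406
vertex -2.558 -4.485 3.731
vertex -2.798 -3.841 2.937
endloop
endfacet
facet normal -0.960 -0.015 0.278
outer loop
vertex -2.798 -3.841 2.937
vertex -2.336 -3.386 4.554
vertex -2.576 -2.743 3.76
endloop
endfacet
facet normal -0.228 0.613 -0.756
outer loop
vertex -2.576 -2.743 3.76
vertex -0.964 -3.814 2.406
vertex -2.798 -3.841 2.937
endloop
endfacet
facet normal 0.228 -0.613 0.757
outer loop
vertex -2.558 -4.485 3.731
vertex -0.502 -3.359 4.023
vertex -2.336 -3.386 4.554
endloop
endfacet
facet normal -0.159 -0.790 -0.592
outer loop
vertex -0.724 -4.457 3.2
vertex -2.558 -4.485 3.731
vertex -0.964 -3.814 2.406
endloop
endfacet
facet normal 0.228 -0.613 0.756
outer loop
vertex -0.724 -4.457 3.2
vertex -0.502 -3.359 4.023
vertex -2.558 -4.485 3.731
endloop
endfacet
facet normal 0.160 0.790 0.592
outer loop
vertex -2.336 -3.386 4.554
vertex -0.502 -3.359 4.023
vertex -2.576 -2.743 3.76
endloop
endfacet
facet normal -0.228 0.613 -0.757
outer loop
vertex -0.742 -2.715 3.229
vertex -0.964 -3.814 2.406
vertex -2.576 -2.743 3.76
endloop
endfacet
facet normal 0.159 0.790 0.592
outer loop
vertex -2.576 -2.743 3.76
vertex -0.502 -3.359 4.023
vertex -0.742 -2.715 3.229
endloop
endfacet
facet normal 0.960 0.015 -0.278
outer loop
vertex -0.742 -2.715 3.229
vertex -0.724 -4.457 3.2
vertex -0.964 -3.814 2.406
endloop
endfacet
facet normal 0.960 0.015 -0.278
outer loop
vertex -0.502 -3.359 4.023
vertex -0.724 -4.457 3.2
vertex -0.742 -2.715 3.229
endloop
endfacet
facet normal 0.439 0.521 -0.732
outer loop
vertex 4.182 0.274 -4.452
vertex 3.674 0.957 -4.27
vertex 4.443 0.868 -3.872
endloop
endfacet
facet normal 0.847 -0.512 0.143
outer loop
vertex 4.182 0.274 -4.452
vertex 4.443 0.868 -3.872
vertex 3.414 -0.639 -3.172
endloop
endfacet
facet normal 0.847 -0.512 0.143
outer loop
vertex 3.414 -0.639 -3.172
vertex 4.443 0.868 -3.872
vertex 3.674 -0.046 -2.592
endloop
endfacet
facet normal -0.439 -0.522 0.731
outer loop
vertex 3.414 -0.639 -3.172
vertex 3.674 -0.046 -2.592
vertex 2.906 0.043 -2.99
endloop
endfacet
facet normal 0.439 0.522 -0.731
outer loop
vertex 4.443 0.868 -3.872
vertex 3.674 0.957 -4.27
vertex 3.935 1.55 -3.69
endloop
endfacet
facet normal 0.683 0.335 0.649
outer loop
vertex 4.443 0.868 -3.872
vertex 3.935 1.55 -3.69
vertex 3.674 -0.046 -2.592
endloop
endfacet
facet normal 0.683 0.335 0.649
outer loop
vertex 3.674 -0.046 -2.592
vertex 3.935 1.55 -3.69
vertex 3.166 0.637 -2.41
endloop
endfacet
facet normal -0.439 -0.522 0.731
outer loop
vertex 3.674 -0.046 -2.592
vertex 3.166 0.637 -2.41
vertex 2.906 0.043 -2.99
endloop
endfacet
facet normal 0.439 0.522 -0.731
outer loop
vertex 3.935 1.55 -3.69
vertex 3.674 0.957 -4.27
vertex 3.166 1.639 -4.088
endloop
endfacet
facet normal -0.164 0.847 0.506
outer loop
vertex 3.935 1.55 -3.69
vertex 3.166 1.639 -4.088
vertex 3.166 0.637 -2.41
endloop
endfacet
facet normal -0.164 0.847 0.506
outer loop
vertex 3.166 0.637 -2.41
vertex 3.166 1.639 -4.088
vertex 2.398 0.726 -2.808
endloop
endfacet
facet normal -0.439 -0.522 0.731
outer loop
vertex 3.166 0.637 -2.41
vertex 2.398 0.726 -2.808
vertex 2.906 0.043 -2.99
endloop
endfacet
facet normal 0.439 0.522 -0.731
outer loop
vertex 3.166 1.639 -4.088
vertex 3.674 0.957 -4.27
vertex 2.906 1.046 -4.668
endloop
endfacet
facet normal -0.847 0.512 -0.143
outer loop
vertex 3.166 1.639 -4.088
vertex 2.906 1.046 -4.668
vertex 2.398 0.726 -2.808
endloop
endfacet
facet normal -0.847 0.512 -0.143
outer loop
vertex 2.398 0.726 -2.808
vertex 2.906 1.046 -4.668
vertex 2.137 0.132 -3.388
endloop
endfacet
facet normal -0.439 -0.521 0.732
outer loop
vertex 2.398 0.726 -2.808
vertex 2.137 0.132 -3.388
vertex 2.906 0.043 -2.99
endloop
endfacet
facet normal 0.439 0.522 -0.731
outer loop
vertex 2.906 1.046 -4.668
vertex 3.674 0.957 -4.27
vertex 3.414 0.363 -4.85
endloop
endfacet
facet normal -0.683 -0.335 -0.649
outer loop
vertex 2.906 1.046 -4.668
vertex 3.414 0.363 -4.85
vertex 2.137 0.132 -3.388
endloop
endfacet
facet normal -0.683 -0.335 -0.649
outer loop
vertex 2.137 0.132 -3.388
vertex 3.414 0.363 -4.85
vertex 2.645 -0.55 -3.57
endloop
endfacet
facet normal -0.439 -0.522 0.731
outer loop
vertex 2.137 0.132 -3.388
vertex 2.645 -0.55 -3.57
vertex 2.906 0.043 -2.99
endloop
endfacet
facet normal 0.439 0.522 -0.731
outer loop
vertex 3.414 0.363 -4.85
vertex 3.674 0.957 -4.27
vertex 4.182 0.274 -4.452
endloop
endfacet
facet normal 0.164 -0.847 -0.506
outer loop
vertex 3.414 0.363 -4.85
vertex 4.182 0.274 -4.452
vertex 2.645 -0.55 -3.57
endloop
endfacet
facet normal 0.164 -0.847 -0.506
outer loop
vertex 2.645 -0.55 -3.57
vertex 4.182 0.274 -4.452
vertex 3.414 -0.639 -3.172
endloop
endfacet
facet normal -0.439 -0.522 0.731
outer loop
vertex 2.645 -0.55 -3.57
vertex 3.414 -0.639 -3.172
vertex 2.906 0.043 -2.99
endloop
endfacet

endsolid


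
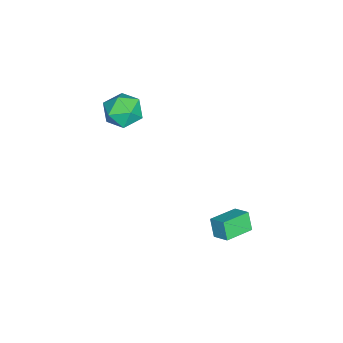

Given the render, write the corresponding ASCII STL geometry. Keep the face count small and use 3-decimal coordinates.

solid 
facet normal 0.099 0.921 0.377
outer loop
vertex 0.556 -2.17 3.38
vertex 0.009 -2.492 4.309
vertex 1.129 -2.589 4.253
endloop
endfacet
facet normal 0.644 0.763 -0.057
outer loop
vertex 0.556 -2.17 3.38
vertex 1.129 -2.589 4.253
vertex 1.398 -2.894 3.204
endloop
endfacet
facet normal 0.377 0.608 -0.699
outer loop
vertex 0.556 -2.17 3.38
vertex 1.398 -2.894 3.204
vertex 0.446 -2.985 2.612
endloop
endfacet
facet normal -0.333 0.670 -0.663
outer loop
vertex 0.556 -2.17 3.38
vertex 0.446 -2.985 2.612
vertex -0.413 -2.736 3.295
endloop
endfacet
facet normal -0.505 0.863 0.002
outer loop
vertex 0.556 -2.17 3.38
vertex -0.413 -2.736 3.295
vertex 0.009 -2.492 4.309
endloop
endfacet
facet normal 0.964 0.177 0.196
outer loop
vertex 1.398 -2.894 3.204
vertex 1.129 -2.589 4.253
vertex 1.373 -3.664 4.025
endloop
endfacet
facet normal 0.082 0.433 0.898
outer loop
vertex 1.129 -2.589 4.253
vertex 0.009 -2.492 4.309
vertex 0.514 -3.415 4.708
endloop
endfacet
facet normal -0.895 0.339 0.291
outer loop
vertex 0.009 -2.492 4.309
vertex -0.413 -2.736 3.295
vertex -0.438 -3.506 4.116
endloop
endfacet
facet normal -0.617 0.027 -0.786
outer loop
vertex -0.413 -2.736 3.295
vertex 0.446 -2.985 2.612
vertex -0.169 -3.811 3.067
endloop
endfacet
facet normal 0.532 -0.074 -0.844
outer loop
vertex 0.446 -2.985 2.612
vertex 1.398 -2.894 3.204
vertex 0.951 -3.908 3.011
endloop
endfacet
facet normal 0.333 -0.670 0.663
outer loop
vertex 0.404 -4.23 3.94
vertex 1.373 -3.664 4.025
vertex 0.514 -3.415 4.708
endloop
endfacet
facet normal -0.377 -0.608 0.699
outer loop
vertex 0.404 -4.23 3.94
vertex 0.514 -3.415 4.708
vertex -0.438 -3.506 4.116
endloop
endfacet
facet normal -0.644 -0.763 0.057
outer loop
vertex 0.404 -4.23 3.94
vertex -0.438 -3.506 4.116
vertex -0.169 -3.811 3.067
endloop
endfacet
facet normal -0.099 -0.921 -0.377
outer loop
vertex 0.404 -4.23 3.94
vertex -0.169 -3.811 3.067
vertex 0.951 -3.908 3.011
endloop
endfacet
facet normal 0.505 -0.863 -0.002
outer loop
vertex 0.404 -4.23 3.94
vertex 0.951 -3.908 3.011
vertex 1.373 -3.664 4.025
endloop
endfacet
facet normal 0.617 -0.027 0.786
outer loop
vertex 0.514 -3.415 4.708
vertex 1.373 -3.664 4.025
vertex 1.129 -2.589 4.253
endloop
endfacet
facet normal -0.532 0.074 0.844
outer loop
vertex -0.438 -3.506 4.116
vertex 0.514 -3.415 4.708
vertex 0.009 -2.492 4.309
endloop
endfacet
facet normal -0.964 -0.177 -0.196
outer loop
vertex -0.169 -3.811 3.067
vertex -0.438 -3.506 4.116
vertex -0.413 -2.736 3.295
endloop
endfacet
facet normal -0.082 -0.433 -0.898
outer loop
vertex 0.951 -3.908 3.011
vertex -0.169 -3.811 3.067
vertex 0.446 -2.985 2.612
endloop
endfacet
facet normal 0.895 -0.339 -0.291
outer loop
vertex 1.373 -3.664 4.025
vertex 0.951 -3.908 3.011
vertex 1.398 -2.894 3.204
endloop
endfacet
facet normal -0.798 0.580 -0.160
outer loop
vertex 1.921 2.913 -1.43
vertex 2.394 3.686 -0.985
vertex 2.333 3.215 -2.393
endloop
endfacet
facet normal -0.469 -0.765 -0.441
outer loop
vertex 3.626 2.274 -2.135
vertex 1.921 2.913 -1.43
vertex 2.333 3.215 -2.393
endloop
endfacet
facet normal -0.798 0.580 -0.160
outer loop
vertex 2.333 3.215 -2.393
vertex 2.394 3.686 -0.985
vertex 2.806 3.988 -1.948
endloop
endfacet
facet normal 0.378 0.277 -0.883
outer loop
vertex 2.806 3.988 -1.948
vertex 3.626 2.274 -2.135
vertex 2.333 3.215 -2.393
endloop
endfacet
facet normal -0.378 -0.277 0.883
outer loop
vertex 1.921 2.913 -1.43
vertex 3.687 2.745 -0.727
vertex 2.394 3.686 -0.985
endloop
endfacet
facet normal -0.469 -0.765 -0.441
outer loop
vertex 3.214 1.972 -1.172
vertex 1.921 2.913 -1.43
vertex 3.626 2.274 -2.135
endloop
endfacet
facet normal -0.378 -0.277 0.883
outer loop
vertex 3.214 1.972 -1.172
vertex 3.687 2.745 -0.727
vertex 1.921 2.913 -1.43
endloop
endfacet
facet normal 0.469 0.765 0.441
outer loop
vertex 2.394 3.686 -0.985
vertex 3.687 2.745 -0.727
vertex 2.806 3.988 -1.948
endloop
endfacet
facet normal 0.378 0.277 -0.883
outer loop
vertex 4.099 3.047 -1.69
vertex 3.626 2.274 -2.135
vertex 2.806 3.988 -1.948
endloop
endfacet
facet normal 0.469 0.765 0.441
outer loop
vertex 2.806 3.988 -1.948
vertex 3.687 2.745 -0.727
vertex 4.099 3.047 -1.69
endloop
endfacet
facet normal 0.798 -0.580 0.160
outer loop
vertex 4.099 3.047 -1.69
vertex 3.214 1.972 -1.172
vertex 3.626 2.274 -2.135
endloop
endfacet
facet normal 0.798 -0.580 0.160
outer loop
vertex 3.687 2.745 -0.727
vertex 3.214 1.972 -1.172
vertex 4.099 3.047 -1.69
endloop
endfacet

endsolid


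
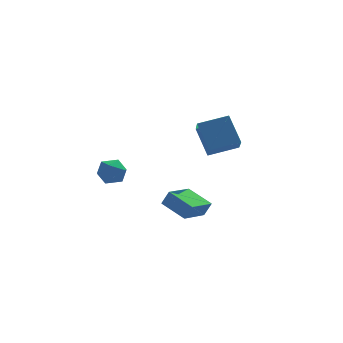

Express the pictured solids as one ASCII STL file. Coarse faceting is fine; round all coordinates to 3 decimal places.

solid 
facet normal -0.074 0.890 -0.450
outer loop
vertex -2.707 -0.191 1.232
vertex -3.51 -0.058 1.626
vertex -2.754 0.214 2.04
endloop
endfacet
facet normal 0.609 0.723 -0.327
outer loop
vertex -2.707 -0.191 1.232
vertex -2.754 0.214 2.04
vertex -2.111 -0.401 1.878
endloop
endfacet
facet normal 0.748 0.104 -0.656
outer loop
vertex -2.707 -0.191 1.232
vertex -2.111 -0.401 1.878
vertex -2.47 -1.053 1.365
endloop
endfacet
facet normal 0.150 -0.110 -0.982
outer loop
vertex -2.707 -0.191 1.232
vertex -2.47 -1.053 1.365
vertex -3.335 -0.841 1.209
endloop
endfacet
facet normal -0.357 0.376 -0.855
outer loop
vertex -2.707 -0.191 1.232
vertex -3.335 -0.841 1.209
vertex -3.51 -0.058 1.626
endloop
endfacet
facet normal 0.688 0.621 0.375
outer loop
vertex -2.111 -0.401 1.878
vertex -2.754 0.214 2.04
vertex -2.545 -0.399 2.671
endloop
endfacet
facet normal -0.417 0.892 0.176
outer loop
vertex -2.754 0.214 2.04
vertex -3.51 -0.058 1.626
vertex -3.41 -0.187 2.515
endloop
endfacet
facet normal -0.876 0.060 -0.479
outer loop
vertex -3.51 -0.058 1.626
vertex -3.335 -0.841 1.209
vertex -3.769 -0.839 2.002
endloop
endfacet
facet normal -0.054 -0.725 -0.687
outer loop
vertex -3.335 -0.841 1.209
vertex -2.47 -1.053 1.365
vertex -3.126 -1.454 1.84
endloop
endfacet
facet normal 0.912 -0.378 -0.158
outer loop
vertex -2.47 -1.053 1.365
vertex -2.111 -0.401 1.878
vertex -2.37 -1.182 2.254
endloop
endfacet
facet normal -0.150 0.110 0.982
outer loop
vertex -3.173 -1.049 2.648
vertex -2.545 -0.399 2.671
vertex -3.41 -0.187 2.515
endloop
endfacet
facet normal -0.748 -0.104 0.656
outer loop
vertex -3.173 -1.049 2.648
vertex -3.41 -0.187 2.515
vertex -3.769 -0.839 2.002
endloop
endfacet
facet normal -0.609 -0.723 0.327
outer loop
vertex -3.173 -1.049 2.648
vertex -3.769 -0.839 2.002
vertex -3.126 -1.454 1.84
endloop
endfacet
facet normal 0.074 -0.890 0.450
outer loop
vertex -3.173 -1.049 2.648
vertex -3.126 -1.454 1.84
vertex -2.37 -1.182 2.254
endloop
endfacet
facet normal 0.357 -0.376 0.855
outer loop
vertex -3.173 -1.049 2.648
vertex -2.37 -1.182 2.254
vertex -2.545 -0.399 2.671
endloop
endfacet
facet normal 0.054 0.725 0.687
outer loop
vertex -3.41 -0.187 2.515
vertex -2.545 -0.399 2.671
vertex -2.754 0.214 2.04
endloop
endfacet
facet normal -0.912 0.378 0.158
outer loop
vertex -3.769 -0.839 2.002
vertex -3.41 -0.187 2.515
vertex -3.51 -0.058 1.626
endloop
endfacet
facet normal -0.688 -0.621 -0.375
outer loop
vertex -3.126 -1.454 1.84
vertex -3.769 -0.839 2.002
vertex -3.335 -0.841 1.209
endloop
endfacet
facet normal 0.417 -0.892 -0.176
outer loop
vertex -2.37 -1.182 2.254
vertex -3.126 -1.454 1.84
vertex -2.47 -1.053 1.365
endloop
endfacet
facet normal 0.876 -0.060 0.479
outer loop
vertex -2.545 -0.399 2.671
vertex -2.37 -1.182 2.254
vertex -2.111 -0.401 1.878
endloop
endfacet
facet normal -0.973 -0.005 -0.231
outer loop
vertex 2.785 1.288 1.95
vertex 2.425 2.569 3.442
vertex 3.025 2.562 0.913
endloop
endfacet
facet normal 0.180 -0.641 -0.746
outer loop
vertex 4.815 2.571 1.338
vertex 2.785 1.288 1.95
vertex 3.025 2.562 0.913
endloop
endfacet
facet normal -0.973 -0.005 -0.231
outer loop
vertex 3.025 2.562 0.913
vertex 2.425 2.569 3.442
vertex 2.664 3.844 2.405
endloop
endfacet
facet normal 0.144 0.768 -0.625
outer loop
vertex 2.664 3.844 2.405
vertex 4.815 2.571 1.338
vertex 3.025 2.562 0.913
endloop
endfacet
facet normal -0.144 -0.768 0.624
outer loop
vertex 2.785 1.288 1.95
vertex 4.215 2.578 3.867
vertex 2.425 2.569 3.442
endloop
endfacet
facet normal 0.180 -0.641 -0.746
outer loop
vertex 4.576 1.296 2.375
vertex 2.785 1.288 1.95
vertex 4.815 2.571 1.338
endloop
endfacet
facet normal -0.145 -0.768 0.624
outer loop
vertex 4.576 1.296 2.375
vertex 4.215 2.578 3.867
vertex 2.785 1.288 1.95
endloop
endfacet
facet normal -0.180 0.641 0.746
outer loop
vertex 2.425 2.569 3.442
vertex 4.215 2.578 3.867
vertex 2.664 3.844 2.405
endloop
endfacet
facet normal 0.145 0.768 -0.624
outer loop
vertex 4.455 3.852 2.83
vertex 4.815 2.571 1.338
vertex 2.664 3.844 2.405
endloop
endfacet
facet normal -0.180 0.641 0.746
outer loop
vertex 2.664 3.844 2.405
vertex 4.215 2.578 3.867
vertex 4.455 3.852 2.83
endloop
endfacet
facet normal 0.973 0.005 0.230
outer loop
vertex 4.455 3.852 2.83
vertex 4.576 1.296 2.375
vertex 4.815 2.571 1.338
endloop
endfacet
facet normal 0.973 0.005 0.231
outer loop
vertex 4.215 2.578 3.867
vertex 4.576 1.296 2.375
vertex 4.455 3.852 2.83
endloop
endfacet
facet normal -0.543 0.777 0.319
outer loop
vertex -0.571 -3.714 1.732
vertex 0.727 -2.602 1.233
vertex -0.954 -3.64 0.899
endloop
endfacet
facet normal -0.729 -0.624 0.280
outer loop
vertex -0.047 -4.938 0.367
vertex -0.571 -3.714 1.732
vertex -0.954 -3.64 0.899
endloop
endfacet
facet normal -0.543 0.777 0.318
outer loop
vertex -0.954 -3.64 0.899
vertex 0.727 -2.602 1.233
vertex 0.344 -2.529 0.4
endloop
endfacet
facet normal -0.417 0.080 -0.906
outer loop
vertex 0.344 -2.529 0.4
vertex -0.047 -4.938 0.367
vertex -0.954 -3.64 0.899
endloop
endfacet
facet normal 0.417 -0.080 0.906
outer loop
vertex -0.571 -3.714 1.732
vertex 1.634 -3.9 0.701
vertex 0.727 -2.602 1.233
endloop
endfacet
facet normal -0.729 -0.625 0.280
outer loop
vertex 0.336 -5.011 1.2
vertex -0.571 -3.714 1.732
vertex -0.047 -4.938 0.367
endloop
endfacet
facet normal 0.417 -0.080 0.906
outer loop
vertex 0.336 -5.011 1.2
vertex 1.634 -3.9 0.701
vertex -0.571 -3.714 1.732
endloop
endfacet
facet normal 0.729 0.624 -0.280
outer loop
vertex 0.727 -2.602 1.233
vertex 1.634 -3.9 0.701
vertex 0.344 -2.529 0.4
endloop
endfacet
facet normal -0.417 0.080 -0.906
outer loop
vertex 1.251 -3.826 -0.132
vertex -0.047 -4.938 0.367
vertex 0.344 -2.529 0.4
endloop
endfacet
facet normal 0.729 0.625 -0.280
outer loop
vertex 0.344 -2.529 0.4
vertex 1.634 -3.9 0.701
vertex 1.251 -3.826 -0.132
endloop
endfacet
facet normal 0.543 -0.777 -0.318
outer loop
vertex 1.251 -3.826 -0.132
vertex 0.336 -5.011 1.2
vertex -0.047 -4.938 0.367
endloop
endfacet
facet normal 0.543 -0.777 -0.319
outer loop
vertex 1.634 -3.9 0.701
vertex 0.336 -5.011 1.2
vertex 1.251 -3.826 -0.132
endloop
endfacet

endsolid


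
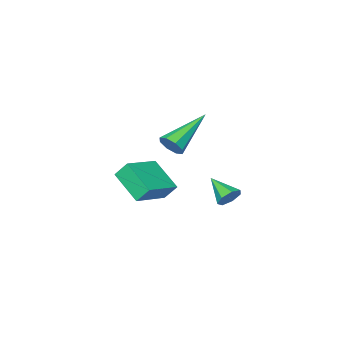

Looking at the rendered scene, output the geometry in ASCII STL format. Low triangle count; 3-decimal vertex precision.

solid 
facet normal -0.004 0.877 -0.480
outer loop
vertex -0.941 3.129 0.399
vertex -1.433 3.235 0.597
vertex -0.951 3.354 0.81
endloop
endfacet
facet normal 0.930 -0.312 0.193
outer loop
vertex -0.941 3.129 0.399
vertex -0.951 3.354 0.81
vertex -1.427 2.165 1.183
endloop
endfacet
facet normal -0.003 0.876 -0.482
outer loop
vertex -0.951 3.354 0.81
vertex -1.433 3.235 0.597
vertex -1.324 3.49 1.06
endloop
endfacet
facet normal 0.565 0.033 0.825
outer loop
vertex -0.951 3.354 0.81
vertex -1.324 3.49 1.06
vertex -1.427 2.165 1.183
endloop
endfacet
facet normal -0.005 0.876 -0.482
outer loop
vertex -1.324 3.49 1.06
vertex -1.433 3.235 0.597
vertex -1.778 3.433 0.961
endloop
endfacet
facet normal -0.225 0.107 0.969
outer loop
vertex -1.324 3.49 1.06
vertex -1.778 3.433 0.961
vertex -1.427 2.165 1.183
endloop
endfacet
facet normal -0.005 0.876 -0.481
outer loop
vertex -1.778 3.433 0.961
vertex -1.433 3.235 0.597
vertex -1.973 3.227 0.588
endloop
endfacet
facet normal -0.843 -0.142 0.519
outer loop
vertex -1.778 3.433 0.961
vertex -1.973 3.227 0.588
vertex -1.427 2.165 1.183
endloop
endfacet
facet normal -0.005 0.877 -0.481
outer loop
vertex -1.973 3.227 0.588
vertex -1.433 3.235 0.597
vertex -1.76 3.027 0.221
endloop
endfacet
facet normal -0.826 -0.531 -0.190
outer loop
vertex -1.973 3.227 0.588
vertex -1.76 3.027 0.221
vertex -1.427 2.165 1.183
endloop
endfacet
facet normal -0.006 0.877 -0.480
outer loop
vertex -1.76 3.027 0.221
vertex -1.433 3.235 0.597
vertex -1.301 2.984 0.137
endloop
endfacet
facet normal -0.185 -0.763 -0.620
outer loop
vertex -1.76 3.027 0.221
vertex -1.301 2.984 0.137
vertex -1.427 2.165 1.183
endloop
endfacet
facet normal -0.004 0.877 -0.480
outer loop
vertex -1.301 2.984 0.137
vertex -1.433 3.235 0.597
vertex -0.941 3.129 0.399
endloop
endfacet
facet normal 0.595 -0.666 -0.450
outer loop
vertex -1.301 2.984 0.137
vertex -0.941 3.129 0.399
vertex -1.427 2.165 1.183
endloop
endfacet
facet normal -0.938 -0.173 -0.301
outer loop
vertex -2.132 -2.845 -0.828
vertex -2.431 -2.417 -0.144
vertex -2.112 -1.442 -1.697
endloop
endfacet
facet normal 0.347 -0.497 -0.795
outer loop
vertex -0.489 -1.143 -1.176
vertex -2.132 -2.845 -0.828
vertex -2.112 -1.442 -1.697
endloop
endfacet
facet normal -0.938 -0.172 -0.301
outer loop
vertex -2.112 -1.442 -1.697
vertex -2.431 -2.417 -0.144
vertex -2.41 -1.014 -1.013
endloop
endfacet
facet normal 0.012 0.850 -0.527
outer loop
vertex -2.41 -1.014 -1.013
vertex -0.489 -1.143 -1.176
vertex -2.112 -1.442 -1.697
endloop
endfacet
facet normal -0.012 -0.850 0.527
outer loop
vertex -2.132 -2.845 -0.828
vertex -0.808 -2.118 0.377
vertex -2.431 -2.417 -0.144
endloop
endfacet
facet normal 0.347 -0.498 -0.795
outer loop
vertex -0.51 -2.546 -0.307
vertex -2.132 -2.845 -0.828
vertex -0.489 -1.143 -1.176
endloop
endfacet
facet normal -0.012 -0.850 0.527
outer loop
vertex -0.51 -2.546 -0.307
vertex -0.808 -2.118 0.377
vertex -2.132 -2.845 -0.828
endloop
endfacet
facet normal -0.347 0.498 0.795
outer loop
vertex -2.431 -2.417 -0.144
vertex -0.808 -2.118 0.377
vertex -2.41 -1.014 -1.013
endloop
endfacet
facet normal 0.012 0.850 -0.526
outer loop
vertex -0.788 -0.715 -0.492
vertex -0.489 -1.143 -1.176
vertex -2.41 -1.014 -1.013
endloop
endfacet
facet normal -0.347 0.497 0.795
outer loop
vertex -2.41 -1.014 -1.013
vertex -0.808 -2.118 0.377
vertex -0.788 -0.715 -0.492
endloop
endfacet
facet normal 0.938 0.173 0.302
outer loop
vertex -0.788 -0.715 -0.492
vertex -0.51 -2.546 -0.307
vertex -0.489 -1.143 -1.176
endloop
endfacet
facet normal 0.938 0.173 0.301
outer loop
vertex -0.808 -2.118 0.377
vertex -0.51 -2.546 -0.307
vertex -0.788 -0.715 -0.492
endloop
endfacet
facet normal 0.873 0.103 -0.477
outer loop
vertex -0.127 0.767 3.182
vertex -0.368 1.136 2.821
vertex -0.099 1.179 3.322
endloop
endfacet
facet normal 0.256 -0.327 0.910
outer loop
vertex -0.127 0.767 3.182
vertex -0.099 1.179 3.322
vertex -2.192 0.924 3.819
endloop
endfacet
facet normal 0.873 0.101 -0.477
outer loop
vertex -0.099 1.179 3.322
vertex -0.368 1.136 2.821
vertex -0.228 1.566 3.168
endloop
endfacet
facet normal 0.163 0.411 0.897
outer loop
vertex -0.099 1.179 3.322
vertex -0.228 1.566 3.168
vertex -2.192 0.924 3.819
endloop
endfacet
facet normal 0.873 0.101 -0.477
outer loop
vertex -0.228 1.566 3.168
vertex -0.368 1.136 2.821
vertex -0.439 1.702 2.811
endloop
endfacet
facet normal -0.150 0.891 0.428
outer loop
vertex -0.228 1.566 3.168
vertex -0.439 1.702 2.811
vertex -2.192 0.924 3.819
endloop
endfacet
facet normal 0.873 0.101 -0.477
outer loop
vertex -0.439 1.702 2.811
vertex -0.368 1.136 2.821
vertex -0.608 1.506 2.46
endloop
endfacet
facet normal -0.501 0.836 -0.226
outer loop
vertex -0.439 1.702 2.811
vertex -0.608 1.506 2.46
vertex -2.192 0.924 3.819
endloop
endfacet
facet normal 0.873 0.101 -0.477
outer loop
vertex -0.608 1.506 2.46
vertex -0.368 1.136 2.821
vertex -0.637 1.094 2.32
endloop
endfacet
facet normal -0.682 0.278 -0.676
outer loop
vertex -0.608 1.506 2.46
vertex -0.637 1.094 2.32
vertex -2.192 0.924 3.819
endloop
endfacet
facet normal 0.873 0.101 -0.477
outer loop
vertex -0.637 1.094 2.32
vertex -0.368 1.136 2.821
vertex -0.508 0.706 2.474
endloop
endfacet
facet normal -0.590 -0.460 -0.664
outer loop
vertex -0.637 1.094 2.32
vertex -0.508 0.706 2.474
vertex -2.192 0.924 3.819
endloop
endfacet
facet normal 0.873 0.101 -0.478
outer loop
vertex -0.508 0.706 2.474
vertex -0.368 1.136 2.821
vertex -0.297 0.571 2.831
endloop
endfacet
facet normal -0.276 -0.942 -0.193
outer loop
vertex -0.508 0.706 2.474
vertex -0.297 0.571 2.831
vertex -2.192 0.924 3.819
endloop
endfacet
facet normal 0.872 0.101 -0.479
outer loop
vertex -0.297 0.571 2.831
vertex -0.368 1.136 2.821
vertex -0.127 0.767 3.182
endloop
endfacet
facet normal 0.074 -0.886 0.459
outer loop
vertex -0.297 0.571 2.831
vertex -0.127 0.767 3.182
vertex -2.192 0.924 3.819
endloop
endfacet

endsolid


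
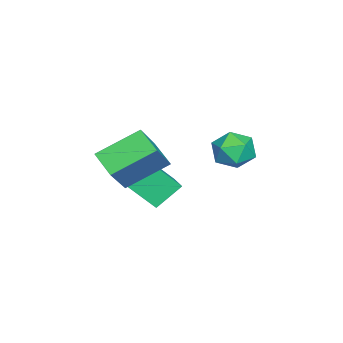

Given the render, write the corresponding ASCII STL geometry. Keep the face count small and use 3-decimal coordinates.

solid 
facet normal -0.581 0.808 -0.100
outer loop
vertex -0.182 0.923 -0.53
vertex -0.86 0.411 -0.73
vertex -0.706 0.625 0.102
endloop
endfacet
facet normal -0.065 0.922 0.381
outer loop
vertex -0.182 0.923 -0.53
vertex -0.706 0.625 0.102
vertex 0.159 0.637 0.221
endloop
endfacet
facet normal 0.564 0.824 0.058
outer loop
vertex -0.182 0.923 -0.53
vertex 0.159 0.637 0.221
vertex 0.538 0.431 -0.537
endloop
endfacet
facet normal 0.437 0.649 -0.622
outer loop
vertex -0.182 0.923 -0.53
vertex 0.538 0.431 -0.537
vertex -0.091 0.291 -1.125
endloop
endfacet
facet normal -0.270 0.639 -0.720
outer loop
vertex -0.182 0.923 -0.53
vertex -0.091 0.291 -1.125
vertex -0.86 0.411 -0.73
endloop
endfacet
facet normal -0.129 0.430 0.893
outer loop
vertex 0.159 0.637 0.221
vertex -0.706 0.625 0.102
vertex -0.309 -0.051 0.485
endloop
endfacet
facet normal -0.963 0.245 0.115
outer loop
vertex -0.706 0.625 0.102
vertex -0.86 0.411 -0.73
vertex -0.938 -0.191 -0.103
endloop
endfacet
facet normal -0.460 -0.028 -0.887
outer loop
vertex -0.86 0.411 -0.73
vertex -0.091 0.291 -1.125
vertex -0.559 -0.397 -0.861
endloop
endfacet
facet normal 0.684 -0.011 -0.729
outer loop
vertex -0.091 0.291 -1.125
vertex 0.538 0.431 -0.537
vertex 0.306 -0.385 -0.742
endloop
endfacet
facet normal 0.888 0.271 0.371
outer loop
vertex 0.538 0.431 -0.537
vertex 0.159 0.637 0.221
vertex 0.46 -0.171 0.09
endloop
endfacet
facet normal -0.437 -0.649 0.622
outer loop
vertex -0.218 -0.683 -0.11
vertex -0.309 -0.051 0.485
vertex -0.938 -0.191 -0.103
endloop
endfacet
facet normal -0.564 -0.824 -0.058
outer loop
vertex -0.218 -0.683 -0.11
vertex -0.938 -0.191 -0.103
vertex -0.559 -0.397 -0.861
endloop
endfacet
facet normal 0.065 -0.922 -0.381
outer loop
vertex -0.218 -0.683 -0.11
vertex -0.559 -0.397 -0.861
vertex 0.306 -0.385 -0.742
endloop
endfacet
facet normal 0.581 -0.808 0.100
outer loop
vertex -0.218 -0.683 -0.11
vertex 0.306 -0.385 -0.742
vertex 0.46 -0.171 0.09
endloop
endfacet
facet normal 0.270 -0.639 0.720
outer loop
vertex -0.218 -0.683 -0.11
vertex 0.46 -0.171 0.09
vertex -0.309 -0.051 0.485
endloop
endfacet
facet normal -0.684 0.011 0.729
outer loop
vertex -0.938 -0.191 -0.103
vertex -0.309 -0.051 0.485
vertex -0.706 0.625 0.102
endloop
endfacet
facet normal -0.888 -0.271 -0.371
outer loop
vertex -0.559 -0.397 -0.861
vertex -0.938 -0.191 -0.103
vertex -0.86 0.411 -0.73
endloop
endfacet
facet normal 0.129 -0.430 -0.893
outer loop
vertex 0.306 -0.385 -0.742
vertex -0.559 -0.397 -0.861
vertex -0.091 0.291 -1.125
endloop
endfacet
facet normal 0.963 -0.245 -0.115
outer loop
vertex 0.46 -0.171 0.09
vertex 0.306 -0.385 -0.742
vertex 0.538 0.431 -0.537
endloop
endfacet
facet normal 0.460 0.028 0.887
outer loop
vertex -0.309 -0.051 0.485
vertex 0.46 -0.171 0.09
vertex 0.159 0.637 0.221
endloop
endfacet
facet normal -0.827 -0.508 -0.239
outer loop
vertex 1.321 -3.555 -1.5
vertex 0.649 -2.842 -0.692
vertex 1.033 -2.562 -2.614
endloop
endfacet
facet normal 0.529 -0.561 -0.637
outer loop
vertex 1.951 -1.998 -2.348
vertex 1.321 -3.555 -1.5
vertex 1.033 -2.562 -2.614
endloop
endfacet
facet normal -0.827 -0.508 -0.239
outer loop
vertex 1.033 -2.562 -2.614
vertex 0.649 -2.842 -0.692
vertex 0.361 -1.849 -1.806
endloop
endfacet
facet normal -0.189 0.653 -0.733
outer loop
vertex 0.361 -1.849 -1.806
vertex 1.951 -1.998 -2.348
vertex 1.033 -2.562 -2.614
endloop
endfacet
facet normal 0.189 -0.653 0.733
outer loop
vertex 1.321 -3.555 -1.5
vertex 1.567 -2.278 -0.426
vertex 0.649 -2.842 -0.692
endloop
endfacet
facet normal 0.529 -0.561 -0.637
outer loop
vertex 2.239 -2.991 -1.234
vertex 1.321 -3.555 -1.5
vertex 1.951 -1.998 -2.348
endloop
endfacet
facet normal 0.189 -0.653 0.733
outer loop
vertex 2.239 -2.991 -1.234
vertex 1.567 -2.278 -0.426
vertex 1.321 -3.555 -1.5
endloop
endfacet
facet normal -0.529 0.561 0.637
outer loop
vertex 0.649 -2.842 -0.692
vertex 1.567 -2.278 -0.426
vertex 0.361 -1.849 -1.806
endloop
endfacet
facet normal -0.189 0.653 -0.733
outer loop
vertex 1.279 -1.285 -1.54
vertex 1.951 -1.998 -2.348
vertex 0.361 -1.849 -1.806
endloop
endfacet
facet normal -0.529 0.561 0.637
outer loop
vertex 0.361 -1.849 -1.806
vertex 1.567 -2.278 -0.426
vertex 1.279 -1.285 -1.54
endloop
endfacet
facet normal 0.827 0.508 0.239
outer loop
vertex 1.279 -1.285 -1.54
vertex 2.239 -2.991 -1.234
vertex 1.951 -1.998 -2.348
endloop
endfacet
facet normal 0.827 0.508 0.239
outer loop
vertex 1.567 -2.278 -0.426
vertex 2.239 -2.991 -1.234
vertex 1.279 -1.285 -1.54
endloop
endfacet
facet normal -0.582 -0.684 0.439
outer loop
vertex 4.044 -3.431 1.233
vertex 3.185 -2.126 2.127
vertex 2.964 -3.301 0.005
endloop
endfacet
facet normal 0.478 -0.724 -0.497
outer loop
vertex 3.615 -2.534 -0.487
vertex 4.044 -3.431 1.233
vertex 2.964 -3.301 0.005
endloop
endfacet
facet normal -0.582 -0.684 0.440
outer loop
vertex 2.964 -3.301 0.005
vertex 3.185 -2.126 2.127
vertex 2.105 -1.996 0.9
endloop
endfacet
facet normal -0.659 0.079 -0.748
outer loop
vertex 2.105 -1.996 0.9
vertex 3.615 -2.534 -0.487
vertex 2.964 -3.301 0.005
endloop
endfacet
facet normal 0.659 -0.079 0.748
outer loop
vertex 4.044 -3.431 1.233
vertex 3.836 -1.359 1.635
vertex 3.185 -2.126 2.127
endloop
endfacet
facet normal 0.477 -0.725 -0.497
outer loop
vertex 4.695 -2.664 0.74
vertex 4.044 -3.431 1.233
vertex 3.615 -2.534 -0.487
endloop
endfacet
facet normal 0.659 -0.079 0.748
outer loop
vertex 4.695 -2.664 0.74
vertex 3.836 -1.359 1.635
vertex 4.044 -3.431 1.233
endloop
endfacet
facet normal -0.478 0.724 0.497
outer loop
vertex 3.185 -2.126 2.127
vertex 3.836 -1.359 1.635
vertex 2.105 -1.996 0.9
endloop
endfacet
facet normal -0.659 0.079 -0.748
outer loop
vertex 2.756 -1.229 0.407
vertex 3.615 -2.534 -0.487
vertex 2.105 -1.996 0.9
endloop
endfacet
facet normal -0.478 0.725 0.497
outer loop
vertex 2.105 -1.996 0.9
vertex 3.836 -1.359 1.635
vertex 2.756 -1.229 0.407
endloop
endfacet
facet normal 0.582 0.684 -0.440
outer loop
vertex 2.756 -1.229 0.407
vertex 4.695 -2.664 0.74
vertex 3.615 -2.534 -0.487
endloop
endfacet
facet normal 0.582 0.684 -0.439
outer loop
vertex 3.836 -1.359 1.635
vertex 4.695 -2.664 0.74
vertex 2.756 -1.229 0.407
endloop
endfacet

endsolid


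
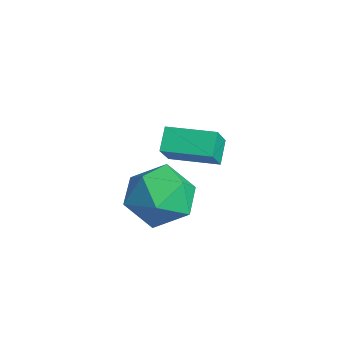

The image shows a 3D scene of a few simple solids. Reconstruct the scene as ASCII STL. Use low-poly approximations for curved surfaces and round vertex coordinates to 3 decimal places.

solid 
facet normal -0.581 0.796 0.169
outer loop
vertex -0.707 -2.678 3.017
vertex -0.38 -2.691 4.203
vertex 0.276 -2.04 3.391
endloop
endfacet
facet normal -0.330 0.801 -0.499
outer loop
vertex -0.707 -2.678 3.017
vertex 0.276 -2.04 3.391
vertex 0.32 -2.677 2.34
endloop
endfacet
facet normal -0.540 0.198 -0.818
outer loop
vertex -0.707 -2.678 3.017
vertex 0.32 -2.677 2.34
vertex -0.309 -3.722 2.502
endloop
endfacet
facet normal -0.920 -0.179 -0.348
outer loop
vertex -0.707 -2.678 3.017
vertex -0.309 -3.722 2.502
vertex -0.742 -3.731 3.653
endloop
endfacet
facet normal -0.946 0.190 0.263
outer loop
vertex -0.707 -2.678 3.017
vertex -0.742 -3.731 3.653
vertex -0.38 -2.691 4.203
endloop
endfacet
facet normal 0.382 0.797 -0.467
outer loop
vertex 0.32 -2.677 2.34
vertex 0.276 -2.04 3.391
vertex 1.282 -2.689 3.107
endloop
endfacet
facet normal -0.023 0.789 0.614
outer loop
vertex 0.276 -2.04 3.391
vertex -0.38 -2.691 4.203
vertex 0.849 -2.698 4.258
endloop
endfacet
facet normal -0.613 -0.192 0.766
outer loop
vertex -0.38 -2.691 4.203
vertex -0.742 -3.731 3.653
vertex 0.22 -3.743 4.42
endloop
endfacet
facet normal -0.572 -0.790 -0.221
outer loop
vertex -0.742 -3.731 3.653
vertex -0.309 -3.722 2.502
vertex 0.264 -4.38 3.369
endloop
endfacet
facet normal 0.043 -0.178 -0.983
outer loop
vertex -0.309 -3.722 2.502
vertex 0.32 -2.677 2.34
vertex 0.92 -3.729 2.557
endloop
endfacet
facet normal 0.920 0.179 0.348
outer loop
vertex 1.247 -3.742 3.743
vertex 1.282 -2.689 3.107
vertex 0.849 -2.698 4.258
endloop
endfacet
facet normal 0.540 -0.198 0.818
outer loop
vertex 1.247 -3.742 3.743
vertex 0.849 -2.698 4.258
vertex 0.22 -3.743 4.42
endloop
endfacet
facet normal 0.330 -0.801 0.499
outer loop
vertex 1.247 -3.742 3.743
vertex 0.22 -3.743 4.42
vertex 0.264 -4.38 3.369
endloop
endfacet
facet normal 0.581 -0.796 -0.169
outer loop
vertex 1.247 -3.742 3.743
vertex 0.264 -4.38 3.369
vertex 0.92 -3.729 2.557
endloop
endfacet
facet normal 0.946 -0.190 -0.263
outer loop
vertex 1.247 -3.742 3.743
vertex 0.92 -3.729 2.557
vertex 1.282 -2.689 3.107
endloop
endfacet
facet normal 0.572 0.790 0.221
outer loop
vertex 0.849 -2.698 4.258
vertex 1.282 -2.689 3.107
vertex 0.276 -2.04 3.391
endloop
endfacet
facet normal -0.043 0.178 0.983
outer loop
vertex 0.22 -3.743 4.42
vertex 0.849 -2.698 4.258
vertex -0.38 -2.691 4.203
endloop
endfacet
facet normal -0.382 -0.797 0.467
outer loop
vertex 0.264 -4.38 3.369
vertex 0.22 -3.743 4.42
vertex -0.742 -3.731 3.653
endloop
endfacet
facet normal 0.023 -0.789 -0.614
outer loop
vertex 0.92 -3.729 2.557
vertex 0.264 -4.38 3.369
vertex -0.309 -3.722 2.502
endloop
endfacet
facet normal 0.613 0.192 -0.766
outer loop
vertex 1.282 -2.689 3.107
vertex 0.92 -3.729 2.557
vertex 0.32 -2.677 2.34
endloop
endfacet
facet normal -0.611 0.461 0.643
outer loop
vertex -3.217 -1.511 3.593
vertex -2.134 -0.177 3.666
vertex -3.879 -0.916 2.538
endloop
endfacet
facet normal -0.630 -0.776 -0.043
outer loop
vertex -3.286 -1.363 1.914
vertex -3.217 -1.511 3.593
vertex -3.879 -0.916 2.538
endloop
endfacet
facet normal -0.611 0.460 0.644
outer loop
vertex -3.879 -0.916 2.538
vertex -2.134 -0.177 3.666
vertex -2.796 0.418 2.612
endloop
endfacet
facet normal -0.479 0.431 -0.764
outer loop
vertex -2.796 0.418 2.612
vertex -3.286 -1.363 1.914
vertex -3.879 -0.916 2.538
endloop
endfacet
facet normal 0.479 -0.431 0.764
outer loop
vertex -3.217 -1.511 3.593
vertex -1.541 -0.624 3.042
vertex -2.134 -0.177 3.666
endloop
endfacet
facet normal -0.630 -0.776 -0.043
outer loop
vertex -2.624 -1.958 2.968
vertex -3.217 -1.511 3.593
vertex -3.286 -1.363 1.914
endloop
endfacet
facet normal 0.480 -0.432 0.764
outer loop
vertex -2.624 -1.958 2.968
vertex -1.541 -0.624 3.042
vertex -3.217 -1.511 3.593
endloop
endfacet
facet normal 0.630 0.776 0.043
outer loop
vertex -2.134 -0.177 3.666
vertex -1.541 -0.624 3.042
vertex -2.796 0.418 2.612
endloop
endfacet
facet normal -0.480 0.431 -0.764
outer loop
vertex -2.203 -0.029 1.987
vertex -3.286 -1.363 1.914
vertex -2.796 0.418 2.612
endloop
endfacet
facet normal 0.630 0.776 0.042
outer loop
vertex -2.796 0.418 2.612
vertex -1.541 -0.624 3.042
vertex -2.203 -0.029 1.987
endloop
endfacet
facet normal 0.611 -0.461 -0.644
outer loop
vertex -2.203 -0.029 1.987
vertex -2.624 -1.958 2.968
vertex -3.286 -1.363 1.914
endloop
endfacet
facet normal 0.611 -0.461 -0.643
outer loop
vertex -1.541 -0.624 3.042
vertex -2.624 -1.958 2.968
vertex -2.203 -0.029 1.987
endloop
endfacet

endsolid
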